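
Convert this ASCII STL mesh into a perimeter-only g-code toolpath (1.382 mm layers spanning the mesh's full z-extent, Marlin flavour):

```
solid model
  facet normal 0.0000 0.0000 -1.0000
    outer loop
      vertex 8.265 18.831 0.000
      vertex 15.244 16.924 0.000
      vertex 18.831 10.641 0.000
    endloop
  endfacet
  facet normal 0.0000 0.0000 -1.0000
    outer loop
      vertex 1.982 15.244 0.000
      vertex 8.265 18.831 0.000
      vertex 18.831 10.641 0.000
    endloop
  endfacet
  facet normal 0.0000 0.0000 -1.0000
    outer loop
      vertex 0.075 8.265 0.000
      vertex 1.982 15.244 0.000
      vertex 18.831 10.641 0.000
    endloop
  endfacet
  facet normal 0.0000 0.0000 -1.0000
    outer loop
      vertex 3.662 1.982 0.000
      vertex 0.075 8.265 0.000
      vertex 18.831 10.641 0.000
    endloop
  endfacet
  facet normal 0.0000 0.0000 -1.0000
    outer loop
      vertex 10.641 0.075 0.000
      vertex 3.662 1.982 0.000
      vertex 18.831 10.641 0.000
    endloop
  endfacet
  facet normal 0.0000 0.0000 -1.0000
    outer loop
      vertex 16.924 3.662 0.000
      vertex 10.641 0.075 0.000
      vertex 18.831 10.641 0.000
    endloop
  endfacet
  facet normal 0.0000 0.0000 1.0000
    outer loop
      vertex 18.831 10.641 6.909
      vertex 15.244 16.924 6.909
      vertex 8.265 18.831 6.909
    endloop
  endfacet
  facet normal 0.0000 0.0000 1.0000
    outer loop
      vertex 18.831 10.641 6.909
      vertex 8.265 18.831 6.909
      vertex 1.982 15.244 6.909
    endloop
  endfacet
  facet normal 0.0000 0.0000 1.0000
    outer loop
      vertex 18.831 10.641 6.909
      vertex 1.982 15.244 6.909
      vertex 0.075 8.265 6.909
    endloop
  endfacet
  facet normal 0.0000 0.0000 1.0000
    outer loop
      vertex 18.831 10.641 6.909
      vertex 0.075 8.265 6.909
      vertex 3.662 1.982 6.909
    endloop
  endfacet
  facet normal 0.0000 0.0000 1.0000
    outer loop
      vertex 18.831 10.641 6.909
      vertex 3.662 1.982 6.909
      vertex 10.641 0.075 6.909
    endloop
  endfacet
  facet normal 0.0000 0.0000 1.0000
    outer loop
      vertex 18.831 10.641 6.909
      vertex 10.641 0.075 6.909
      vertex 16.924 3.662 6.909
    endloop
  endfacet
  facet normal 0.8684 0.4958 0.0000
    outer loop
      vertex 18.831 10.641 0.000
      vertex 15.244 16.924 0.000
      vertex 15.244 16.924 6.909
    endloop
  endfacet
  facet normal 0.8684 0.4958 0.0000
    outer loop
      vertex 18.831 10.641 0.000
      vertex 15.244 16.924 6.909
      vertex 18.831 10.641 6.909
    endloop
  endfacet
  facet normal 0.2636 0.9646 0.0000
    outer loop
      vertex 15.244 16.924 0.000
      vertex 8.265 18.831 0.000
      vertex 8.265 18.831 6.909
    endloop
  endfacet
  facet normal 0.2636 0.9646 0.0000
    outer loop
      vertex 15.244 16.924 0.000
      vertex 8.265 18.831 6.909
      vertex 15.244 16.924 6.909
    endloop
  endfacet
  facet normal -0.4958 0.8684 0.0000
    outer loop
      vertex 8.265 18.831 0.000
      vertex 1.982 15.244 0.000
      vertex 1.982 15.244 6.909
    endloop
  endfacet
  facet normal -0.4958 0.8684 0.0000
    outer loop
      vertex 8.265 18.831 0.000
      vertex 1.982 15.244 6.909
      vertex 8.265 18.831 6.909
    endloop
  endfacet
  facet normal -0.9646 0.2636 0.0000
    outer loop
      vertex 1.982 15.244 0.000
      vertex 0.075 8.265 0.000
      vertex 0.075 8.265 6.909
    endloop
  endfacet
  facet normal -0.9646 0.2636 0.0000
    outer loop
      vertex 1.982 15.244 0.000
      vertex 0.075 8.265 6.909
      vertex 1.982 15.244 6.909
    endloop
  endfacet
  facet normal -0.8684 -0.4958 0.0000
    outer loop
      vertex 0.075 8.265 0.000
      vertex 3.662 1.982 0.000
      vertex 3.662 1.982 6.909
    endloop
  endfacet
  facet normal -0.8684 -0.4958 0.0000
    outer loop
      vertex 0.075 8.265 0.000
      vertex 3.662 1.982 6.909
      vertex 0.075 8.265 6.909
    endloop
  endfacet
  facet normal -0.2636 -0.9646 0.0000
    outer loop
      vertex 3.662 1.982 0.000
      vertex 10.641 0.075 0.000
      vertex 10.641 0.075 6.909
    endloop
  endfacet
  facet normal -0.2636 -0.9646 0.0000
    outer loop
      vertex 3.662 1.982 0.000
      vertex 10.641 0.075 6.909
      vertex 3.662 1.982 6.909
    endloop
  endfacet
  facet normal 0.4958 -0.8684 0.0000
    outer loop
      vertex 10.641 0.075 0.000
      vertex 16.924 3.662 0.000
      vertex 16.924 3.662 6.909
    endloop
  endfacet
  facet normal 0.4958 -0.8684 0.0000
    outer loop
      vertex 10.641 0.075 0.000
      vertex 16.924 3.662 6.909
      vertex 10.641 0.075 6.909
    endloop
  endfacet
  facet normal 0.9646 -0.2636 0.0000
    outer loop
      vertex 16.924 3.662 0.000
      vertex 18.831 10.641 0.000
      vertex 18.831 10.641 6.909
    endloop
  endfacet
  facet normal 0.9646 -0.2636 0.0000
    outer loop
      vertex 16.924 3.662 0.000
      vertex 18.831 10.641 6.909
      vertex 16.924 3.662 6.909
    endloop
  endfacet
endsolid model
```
; perimeter-only toolpath
G21 ; units = mm
G90 ; absolute positioning
G28 ; home
; layer 1
G0 Z1.382
G0 X18.831 Y10.641
G1 X15.244 Y16.924
G1 X8.265 Y18.831
G1 X1.982 Y15.244
G1 X0.075 Y8.265
G1 X3.662 Y1.982
G1 X10.641 Y0.075
G1 X16.924 Y3.662
G1 X18.831 Y10.641
; layer 2
G0 Z2.764
G0 X18.831 Y10.641
G1 X15.244 Y16.924
G1 X8.265 Y18.831
G1 X1.982 Y15.244
G1 X0.075 Y8.265
G1 X3.662 Y1.982
G1 X10.641 Y0.075
G1 X16.924 Y3.662
G1 X18.831 Y10.641
; layer 3
G0 Z4.145
G0 X18.831 Y10.641
G1 X15.244 Y16.924
G1 X8.265 Y18.831
G1 X1.982 Y15.244
G1 X0.075 Y8.265
G1 X3.662 Y1.982
G1 X10.641 Y0.075
G1 X16.924 Y3.662
G1 X18.831 Y10.641
; layer 4
G0 Z5.527
G0 X18.831 Y10.641
G1 X15.244 Y16.924
G1 X8.265 Y18.831
G1 X1.982 Y15.244
G1 X0.075 Y8.265
G1 X3.662 Y1.982
G1 X10.641 Y0.075
G1 X16.924 Y3.662
G1 X18.831 Y10.641
; layer 5
G0 Z6.909
G0 X18.831 Y10.641
G1 X15.244 Y16.924
G1 X8.265 Y18.831
G1 X1.982 Y15.244
G1 X0.075 Y8.265
G1 X3.662 Y1.982
G1 X10.641 Y0.075
G1 X16.924 Y3.662
G1 X18.831 Y10.641
M2 ; end

The solid is a regular 8-sided prism (a cylinder approximated with 8 flat sides), circumscribed radius ≈ 9.45 mm, height ≈ 6.91 mm. Slicing at Δz = 1.382 mm — 5 equal slices spanning the solid's height, so layer i sits at z = i·h/5 — gives 5 non-empty perimeters. Each is a 8-segment closed polygon; G0 lifts to the layer z and rapids to the start vertex, then G1 traces the edges.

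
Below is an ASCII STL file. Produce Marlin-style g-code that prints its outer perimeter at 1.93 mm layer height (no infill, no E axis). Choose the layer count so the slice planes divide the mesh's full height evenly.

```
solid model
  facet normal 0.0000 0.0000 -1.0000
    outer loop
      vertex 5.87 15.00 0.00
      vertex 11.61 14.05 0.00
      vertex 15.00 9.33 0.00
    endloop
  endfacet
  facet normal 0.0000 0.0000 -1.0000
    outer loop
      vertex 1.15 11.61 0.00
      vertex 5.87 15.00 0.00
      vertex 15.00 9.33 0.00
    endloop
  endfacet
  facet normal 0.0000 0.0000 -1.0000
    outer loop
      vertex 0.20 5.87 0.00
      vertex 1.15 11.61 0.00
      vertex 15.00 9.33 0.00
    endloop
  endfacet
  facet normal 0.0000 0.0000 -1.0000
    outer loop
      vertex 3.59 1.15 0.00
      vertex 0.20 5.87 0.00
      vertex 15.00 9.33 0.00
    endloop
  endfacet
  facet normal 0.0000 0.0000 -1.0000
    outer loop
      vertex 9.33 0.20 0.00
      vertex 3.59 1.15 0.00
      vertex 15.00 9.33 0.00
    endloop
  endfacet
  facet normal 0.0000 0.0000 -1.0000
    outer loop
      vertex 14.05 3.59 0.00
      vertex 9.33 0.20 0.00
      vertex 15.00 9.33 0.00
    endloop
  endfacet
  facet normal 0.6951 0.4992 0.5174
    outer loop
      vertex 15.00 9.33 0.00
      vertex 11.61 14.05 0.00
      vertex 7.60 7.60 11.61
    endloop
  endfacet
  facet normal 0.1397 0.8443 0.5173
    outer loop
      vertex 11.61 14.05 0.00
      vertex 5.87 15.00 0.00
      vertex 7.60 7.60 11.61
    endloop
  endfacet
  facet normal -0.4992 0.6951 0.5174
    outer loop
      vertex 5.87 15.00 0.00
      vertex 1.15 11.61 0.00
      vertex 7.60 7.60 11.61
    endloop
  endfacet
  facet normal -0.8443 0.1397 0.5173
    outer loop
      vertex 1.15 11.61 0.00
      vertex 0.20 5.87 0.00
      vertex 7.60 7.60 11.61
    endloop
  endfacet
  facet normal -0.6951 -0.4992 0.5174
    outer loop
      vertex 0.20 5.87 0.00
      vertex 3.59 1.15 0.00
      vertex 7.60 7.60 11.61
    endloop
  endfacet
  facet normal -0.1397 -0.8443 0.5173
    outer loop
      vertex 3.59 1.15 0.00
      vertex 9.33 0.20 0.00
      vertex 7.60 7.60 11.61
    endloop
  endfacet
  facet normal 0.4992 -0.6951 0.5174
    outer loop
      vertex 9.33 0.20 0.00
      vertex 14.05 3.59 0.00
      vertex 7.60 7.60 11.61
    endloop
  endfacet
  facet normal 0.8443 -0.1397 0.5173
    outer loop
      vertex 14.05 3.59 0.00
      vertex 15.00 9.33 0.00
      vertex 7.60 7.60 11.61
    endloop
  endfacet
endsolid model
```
; perimeter-only toolpath
G21 ; units = mm
G90 ; absolute positioning
G28 ; home
; layer 1
G0 Z1.93
G0 X13.77 Y9.04
G1 X10.94 Y12.97
G1 X6.16 Y13.77
G1 X2.22 Y10.94
G1 X1.43 Y6.16
G1 X4.26 Y2.22
G1 X9.04 Y1.43
G1 X12.97 Y4.26
G1 X13.77 Y9.04
; layer 2
G0 Z3.87
G0 X12.53 Y8.75
G1 X10.27 Y11.90
G1 X6.45 Y12.53
G1 X3.30 Y10.27
G1 X2.67 Y6.45
G1 X4.93 Y3.30
G1 X8.75 Y2.67
G1 X11.90 Y4.93
G1 X12.53 Y8.75
; layer 3
G0 Z5.80
G0 X11.30 Y8.46
G1 X9.61 Y10.82
G1 X6.73 Y11.30
G1 X4.38 Y9.61
G1 X3.90 Y6.73
G1 X5.59 Y4.38
G1 X8.46 Y3.90
G1 X10.82 Y5.59
G1 X11.30 Y8.46
; layer 4
G0 Z7.74
G0 X10.07 Y8.18
G1 X8.94 Y9.75
G1 X7.02 Y10.07
G1 X5.45 Y8.94
G1 X5.13 Y7.02
G1 X6.26 Y5.45
G1 X8.18 Y5.13
G1 X9.75 Y6.26
G1 X10.07 Y8.18
; layer 5
G0 Z9.67
G0 X8.83 Y7.89
G1 X8.27 Y8.68
G1 X7.31 Y8.83
G1 X6.52 Y8.27
G1 X6.37 Y7.31
G1 X6.93 Y6.52
G1 X7.89 Y6.37
G1 X8.68 Y6.93
G1 X8.83 Y7.89
M2 ; end

The solid is a regular 8-sided pyramid, base circumscribed radius ≈ 7.6 mm, apex at z ≈ 11.6 mm. Slicing at Δz = 1.93 mm — 6 equal slices spanning the solid's height, so layer i sits at z = i·h/6 — gives 5 non-empty perimeters. Each is a 8-segment closed polygon; G0 lifts to the layer z and rapids to the start vertex, then G1 traces the edges. The cross-section shrinks linearly with z (the slice at the apex is degenerate and omitted).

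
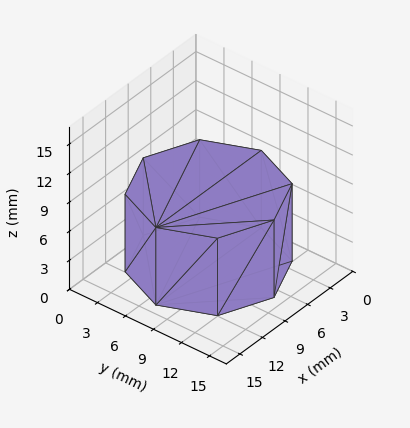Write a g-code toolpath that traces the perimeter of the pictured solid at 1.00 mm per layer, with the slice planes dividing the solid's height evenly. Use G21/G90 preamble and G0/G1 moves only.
Reading the render: the shape is a regular 8-sided prism (a cylinder approximated with 8 flat sides), circumscribed radius ≈ 7 mm, height ≈ 8 mm (dimensions read to the nearest mm from the axis ticks). For the g-code, the solid's height is divided into equal slices at the stated Δz and each level perimeter traced with G1 moves after a G0 lift.

; perimeter-only toolpath
G21 ; units = mm
G90 ; absolute positioning
G28 ; home
; layer 1
G0 Z1.00
G0 X14.00 Y7.00
G1 X11.95 Y11.95
G1 X7.00 Y14.00
G1 X2.05 Y11.95
G1 X0.00 Y7.00
G1 X2.05 Y2.05
G1 X7.00 Y0.00
G1 X11.95 Y2.05
G1 X14.00 Y7.00
; layer 2
G0 Z2.00
G0 X14.00 Y7.00
G1 X11.95 Y11.95
G1 X7.00 Y14.00
G1 X2.05 Y11.95
G1 X0.00 Y7.00
G1 X2.05 Y2.05
G1 X7.00 Y0.00
G1 X11.95 Y2.05
G1 X14.00 Y7.00
; layer 3
G0 Z3.00
G0 X14.00 Y7.00
G1 X11.95 Y11.95
G1 X7.00 Y14.00
G1 X2.05 Y11.95
G1 X0.00 Y7.00
G1 X2.05 Y2.05
G1 X7.00 Y0.00
G1 X11.95 Y2.05
G1 X14.00 Y7.00
; layer 4
G0 Z4.00
G0 X14.00 Y7.00
G1 X11.95 Y11.95
G1 X7.00 Y14.00
G1 X2.05 Y11.95
G1 X0.00 Y7.00
G1 X2.05 Y2.05
G1 X7.00 Y0.00
G1 X11.95 Y2.05
G1 X14.00 Y7.00
; layer 5
G0 Z5.00
G0 X14.00 Y7.00
G1 X11.95 Y11.95
G1 X7.00 Y14.00
G1 X2.05 Y11.95
G1 X0.00 Y7.00
G1 X2.05 Y2.05
G1 X7.00 Y0.00
G1 X11.95 Y2.05
G1 X14.00 Y7.00
; layer 6
G0 Z6.00
G0 X14.00 Y7.00
G1 X11.95 Y11.95
G1 X7.00 Y14.00
G1 X2.05 Y11.95
G1 X0.00 Y7.00
G1 X2.05 Y2.05
G1 X7.00 Y0.00
G1 X11.95 Y2.05
G1 X14.00 Y7.00
; layer 7
G0 Z7.00
G0 X14.00 Y7.00
G1 X11.95 Y11.95
G1 X7.00 Y14.00
G1 X2.05 Y11.95
G1 X0.00 Y7.00
G1 X2.05 Y2.05
G1 X7.00 Y0.00
G1 X11.95 Y2.05
G1 X14.00 Y7.00
; layer 8
G0 Z8.00
G0 X14.00 Y7.00
G1 X11.95 Y11.95
G1 X7.00 Y14.00
G1 X2.05 Y11.95
G1 X0.00 Y7.00
G1 X2.05 Y2.05
G1 X7.00 Y0.00
G1 X11.95 Y2.05
G1 X14.00 Y7.00
M2 ; end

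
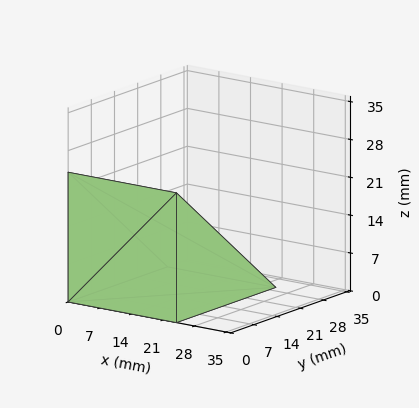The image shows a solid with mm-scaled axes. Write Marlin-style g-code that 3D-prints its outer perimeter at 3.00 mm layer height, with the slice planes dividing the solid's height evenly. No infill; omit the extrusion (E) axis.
Reading the render: the shape is a wedge (ramp): 24 × 30 mm base, rising to 24 mm along the y=0 edge and sloping linearly to z=0 at y=30 (dimensions read to the nearest mm from the axis ticks). For the g-code, the solid's height is divided into equal slices at the stated Δz and each level perimeter traced with G1 moves after a G0 lift.

; perimeter-only toolpath
G21 ; units = mm
G90 ; absolute positioning
G28 ; home
; layer 1
G0 Z3.00
G0 X0.00 Y0.00
G1 X24.00 Y0.00
G1 X24.00 Y26.25
G1 X0.00 Y26.25
G1 X0.00 Y0.00
; layer 2
G0 Z6.00
G0 X0.00 Y0.00
G1 X24.00 Y0.00
G1 X24.00 Y22.50
G1 X0.00 Y22.50
G1 X0.00 Y0.00
; layer 3
G0 Z9.00
G0 X0.00 Y0.00
G1 X24.00 Y0.00
G1 X24.00 Y18.75
G1 X0.00 Y18.75
G1 X0.00 Y0.00
; layer 4
G0 Z12.00
G0 X0.00 Y0.00
G1 X24.00 Y0.00
G1 X24.00 Y15.00
G1 X0.00 Y15.00
G1 X0.00 Y0.00
; layer 5
G0 Z15.00
G0 X0.00 Y0.00
G1 X24.00 Y0.00
G1 X24.00 Y11.25
G1 X0.00 Y11.25
G1 X0.00 Y0.00
; layer 6
G0 Z18.00
G0 X0.00 Y0.00
G1 X24.00 Y0.00
G1 X24.00 Y7.50
G1 X0.00 Y7.50
G1 X0.00 Y0.00
; layer 7
G0 Z21.00
G0 X0.00 Y0.00
G1 X24.00 Y0.00
G1 X24.00 Y3.75
G1 X0.00 Y3.75
G1 X0.00 Y0.00
M2 ; end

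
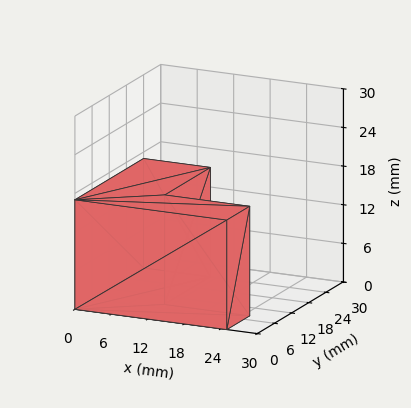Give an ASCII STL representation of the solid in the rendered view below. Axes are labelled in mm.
Reading the render: the shape is an L-shaped prism: outer 25 × 24 mm, arm thicknesses ≈ 8 mm (horizontal) and 11 mm (vertical), extruded 17 mm in z (dimensions read to the nearest mm from the axis ticks). For the STL, each face is triangulated and given an outward normal.

solid part
  facet normal 0.0000 0.0000 -1.0000
    outer loop
      vertex 25.0 8.0 0.0
      vertex 25.0 0.0 0.0
      vertex 0.0 0.0 0.0
    endloop
  endfacet
  facet normal 0.0000 0.0000 -1.0000
    outer loop
      vertex 11.0 8.0 0.0
      vertex 25.0 8.0 0.0
      vertex 0.0 0.0 0.0
    endloop
  endfacet
  facet normal 0.0000 0.0000 -1.0000
    outer loop
      vertex 11.0 24.0 0.0
      vertex 11.0 8.0 0.0
      vertex 0.0 0.0 0.0
    endloop
  endfacet
  facet normal 0.0000 0.0000 -1.0000
    outer loop
      vertex 0.0 24.0 0.0
      vertex 11.0 24.0 0.0
      vertex 0.0 0.0 0.0
    endloop
  endfacet
  facet normal 0.0000 0.0000 1.0000
    outer loop
      vertex 0.0 0.0 17.0
      vertex 25.0 0.0 17.0
      vertex 25.0 8.0 17.0
    endloop
  endfacet
  facet normal 0.0000 0.0000 1.0000
    outer loop
      vertex 0.0 0.0 17.0
      vertex 25.0 8.0 17.0
      vertex 11.0 8.0 17.0
    endloop
  endfacet
  facet normal 0.0000 0.0000 1.0000
    outer loop
      vertex 0.0 0.0 17.0
      vertex 11.0 8.0 17.0
      vertex 11.0 24.0 17.0
    endloop
  endfacet
  facet normal 0.0000 0.0000 1.0000
    outer loop
      vertex 0.0 0.0 17.0
      vertex 11.0 24.0 17.0
      vertex 0.0 24.0 17.0
    endloop
  endfacet
  facet normal 0.0000 -1.0000 0.0000
    outer loop
      vertex 0.0 0.0 0.0
      vertex 25.0 0.0 0.0
      vertex 25.0 0.0 17.0
    endloop
  endfacet
  facet normal 0.0000 -1.0000 0.0000
    outer loop
      vertex 0.0 0.0 0.0
      vertex 25.0 0.0 17.0
      vertex 0.0 0.0 17.0
    endloop
  endfacet
  facet normal 1.0000 0.0000 0.0000
    outer loop
      vertex 25.0 0.0 0.0
      vertex 25.0 8.0 0.0
      vertex 25.0 8.0 17.0
    endloop
  endfacet
  facet normal 1.0000 0.0000 0.0000
    outer loop
      vertex 25.0 0.0 0.0
      vertex 25.0 8.0 17.0
      vertex 25.0 0.0 17.0
    endloop
  endfacet
  facet normal 0.0000 1.0000 0.0000
    outer loop
      vertex 25.0 8.0 0.0
      vertex 11.0 8.0 0.0
      vertex 11.0 8.0 17.0
    endloop
  endfacet
  facet normal 0.0000 1.0000 0.0000
    outer loop
      vertex 25.0 8.0 0.0
      vertex 11.0 8.0 17.0
      vertex 25.0 8.0 17.0
    endloop
  endfacet
  facet normal 1.0000 0.0000 0.0000
    outer loop
      vertex 11.0 8.0 0.0
      vertex 11.0 24.0 0.0
      vertex 11.0 24.0 17.0
    endloop
  endfacet
  facet normal 1.0000 0.0000 0.0000
    outer loop
      vertex 11.0 8.0 0.0
      vertex 11.0 24.0 17.0
      vertex 11.0 8.0 17.0
    endloop
  endfacet
  facet normal 0.0000 1.0000 0.0000
    outer loop
      vertex 11.0 24.0 0.0
      vertex 0.0 24.0 0.0
      vertex 0.0 24.0 17.0
    endloop
  endfacet
  facet normal 0.0000 1.0000 0.0000
    outer loop
      vertex 11.0 24.0 0.0
      vertex 0.0 24.0 17.0
      vertex 11.0 24.0 17.0
    endloop
  endfacet
  facet normal -1.0000 0.0000 0.0000
    outer loop
      vertex 0.0 24.0 0.0
      vertex 0.0 0.0 0.0
      vertex 0.0 0.0 17.0
    endloop
  endfacet
  facet normal -1.0000 0.0000 0.0000
    outer loop
      vertex 0.0 24.0 0.0
      vertex 0.0 0.0 17.0
      vertex 0.0 24.0 17.0
    endloop
  endfacet
endsolid part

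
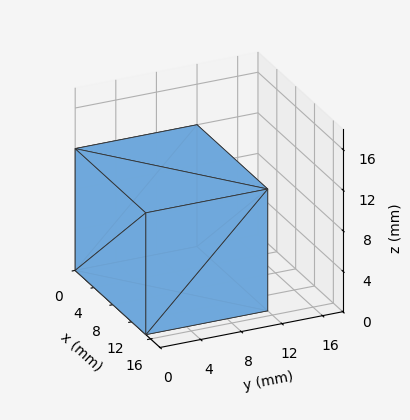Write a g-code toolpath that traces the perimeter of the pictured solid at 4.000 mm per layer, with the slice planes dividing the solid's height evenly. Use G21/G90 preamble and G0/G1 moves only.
Reading the render: the shape is a rectangular box, roughly 15 × 12 mm footprint and 12 mm tall (dimensions read to the nearest mm from the axis ticks). For the g-code, the solid's height is divided into equal slices at the stated Δz and each level perimeter traced with G1 moves after a G0 lift.

; perimeter-only toolpath
G21 ; units = mm
G90 ; absolute positioning
G28 ; home
; layer 1
G0 Z4.000
G0 X0.000 Y0.000
G1 X15.000 Y0.000
G1 X15.000 Y12.000
G1 X0.000 Y12.000
G1 X0.000 Y0.000
; layer 2
G0 Z8.000
G0 X0.000 Y0.000
G1 X15.000 Y0.000
G1 X15.000 Y12.000
G1 X0.000 Y12.000
G1 X0.000 Y0.000
; layer 3
G0 Z12.000
G0 X0.000 Y0.000
G1 X15.000 Y0.000
G1 X15.000 Y12.000
G1 X0.000 Y12.000
G1 X0.000 Y0.000
M2 ; end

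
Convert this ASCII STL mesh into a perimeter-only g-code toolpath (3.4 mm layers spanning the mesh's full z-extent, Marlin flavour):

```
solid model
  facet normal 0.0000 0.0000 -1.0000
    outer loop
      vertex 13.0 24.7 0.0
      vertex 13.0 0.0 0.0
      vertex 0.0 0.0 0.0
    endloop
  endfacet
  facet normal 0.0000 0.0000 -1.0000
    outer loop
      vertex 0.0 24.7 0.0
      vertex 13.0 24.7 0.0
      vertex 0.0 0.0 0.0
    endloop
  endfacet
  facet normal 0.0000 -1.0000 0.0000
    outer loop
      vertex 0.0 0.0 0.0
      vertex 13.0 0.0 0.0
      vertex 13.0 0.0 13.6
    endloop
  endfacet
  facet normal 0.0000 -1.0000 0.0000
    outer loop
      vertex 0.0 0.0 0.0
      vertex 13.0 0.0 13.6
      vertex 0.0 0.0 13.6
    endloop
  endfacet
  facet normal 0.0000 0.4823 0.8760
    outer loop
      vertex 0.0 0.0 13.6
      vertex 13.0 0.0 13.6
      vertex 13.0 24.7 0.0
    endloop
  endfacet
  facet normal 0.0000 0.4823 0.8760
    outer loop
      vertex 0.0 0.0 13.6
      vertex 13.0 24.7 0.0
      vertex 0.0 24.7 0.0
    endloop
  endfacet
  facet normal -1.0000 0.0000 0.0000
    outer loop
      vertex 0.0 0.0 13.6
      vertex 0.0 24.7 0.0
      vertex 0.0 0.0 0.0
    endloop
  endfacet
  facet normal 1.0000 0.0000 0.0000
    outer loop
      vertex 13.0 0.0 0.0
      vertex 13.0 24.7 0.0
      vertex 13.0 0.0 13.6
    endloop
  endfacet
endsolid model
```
; perimeter-only toolpath
G21 ; units = mm
G90 ; absolute positioning
G28 ; home
; layer 1
G0 Z3.4
G0 X0.0 Y0.0
G1 X13.0 Y0.0
G1 X13.0 Y18.5
G1 X0.0 Y18.5
G1 X0.0 Y0.0
; layer 2
G0 Z6.8
G0 X0.0 Y0.0
G1 X13.0 Y0.0
G1 X13.0 Y12.3
G1 X0.0 Y12.3
G1 X0.0 Y0.0
; layer 3
G0 Z10.2
G0 X0.0 Y0.0
G1 X13.0 Y0.0
G1 X13.0 Y6.2
G1 X0.0 Y6.2
G1 X0.0 Y0.0
M2 ; end

The solid is a wedge (ramp): 13 × 24.7 mm base, rising to 13.6 mm along the y=0 edge and sloping linearly to z=0 at y=24.7. Slicing at Δz = 3.4 mm — 4 equal slices spanning the solid's height, so layer i sits at z = i·h/4 — gives 3 non-empty perimeters. Each is a 4-segment closed polygon; G0 lifts to the layer z and rapids to the start vertex, then G1 traces the edges. The cross-section shrinks linearly with z (the slice at the apex is degenerate and omitted).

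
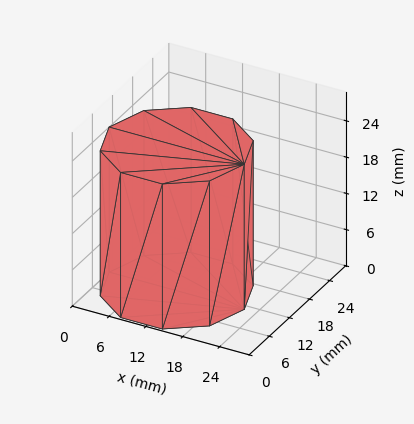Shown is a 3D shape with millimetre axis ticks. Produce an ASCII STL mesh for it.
Reading the render: the shape is a regular 10-sided prism (a cylinder approximated with 10 flat sides), circumscribed radius ≈ 11 mm, height ≈ 24 mm (dimensions read to the nearest mm from the axis ticks). For the STL, each face is triangulated and given an outward normal.

solid part
  facet normal 0.0000 0.0000 -1.0000
    outer loop
      vertex 14.4 21.5 0.0
      vertex 19.9 17.5 0.0
      vertex 22.0 11.0 0.0
    endloop
  endfacet
  facet normal 0.0000 0.0000 -1.0000
    outer loop
      vertex 7.6 21.5 0.0
      vertex 14.4 21.5 0.0
      vertex 22.0 11.0 0.0
    endloop
  endfacet
  facet normal 0.0000 0.0000 -1.0000
    outer loop
      vertex 2.1 17.5 0.0
      vertex 7.6 21.5 0.0
      vertex 22.0 11.0 0.0
    endloop
  endfacet
  facet normal 0.0000 0.0000 -1.0000
    outer loop
      vertex 0.0 11.0 0.0
      vertex 2.1 17.5 0.0
      vertex 22.0 11.0 0.0
    endloop
  endfacet
  facet normal 0.0000 0.0000 -1.0000
    outer loop
      vertex 2.1 4.5 0.0
      vertex 0.0 11.0 0.0
      vertex 22.0 11.0 0.0
    endloop
  endfacet
  facet normal 0.0000 0.0000 -1.0000
    outer loop
      vertex 7.6 0.5 0.0
      vertex 2.1 4.5 0.0
      vertex 22.0 11.0 0.0
    endloop
  endfacet
  facet normal 0.0000 0.0000 -1.0000
    outer loop
      vertex 14.4 0.5 0.0
      vertex 7.6 0.5 0.0
      vertex 22.0 11.0 0.0
    endloop
  endfacet
  facet normal 0.0000 0.0000 -1.0000
    outer loop
      vertex 19.9 4.5 0.0
      vertex 14.4 0.5 0.0
      vertex 22.0 11.0 0.0
    endloop
  endfacet
  facet normal 0.0000 0.0000 1.0000
    outer loop
      vertex 22.0 11.0 24.0
      vertex 19.9 17.5 24.0
      vertex 14.4 21.5 24.0
    endloop
  endfacet
  facet normal 0.0000 0.0000 1.0000
    outer loop
      vertex 22.0 11.0 24.0
      vertex 14.4 21.5 24.0
      vertex 7.6 21.5 24.0
    endloop
  endfacet
  facet normal 0.0000 0.0000 1.0000
    outer loop
      vertex 22.0 11.0 24.0
      vertex 7.6 21.5 24.0
      vertex 2.1 17.5 24.0
    endloop
  endfacet
  facet normal 0.0000 0.0000 1.0000
    outer loop
      vertex 22.0 11.0 24.0
      vertex 2.1 17.5 24.0
      vertex 0.0 11.0 24.0
    endloop
  endfacet
  facet normal 0.0000 0.0000 1.0000
    outer loop
      vertex 22.0 11.0 24.0
      vertex 0.0 11.0 24.0
      vertex 2.1 4.5 24.0
    endloop
  endfacet
  facet normal 0.0000 0.0000 1.0000
    outer loop
      vertex 22.0 11.0 24.0
      vertex 2.1 4.5 24.0
      vertex 7.6 0.5 24.0
    endloop
  endfacet
  facet normal 0.0000 0.0000 1.0000
    outer loop
      vertex 22.0 11.0 24.0
      vertex 7.6 0.5 24.0
      vertex 14.4 0.5 24.0
    endloop
  endfacet
  facet normal 0.0000 0.0000 1.0000
    outer loop
      vertex 22.0 11.0 24.0
      vertex 14.4 0.5 24.0
      vertex 19.9 4.5 24.0
    endloop
  endfacet
  facet normal 0.9516 0.3074 0.0000
    outer loop
      vertex 22.0 11.0 0.0
      vertex 19.9 17.5 0.0
      vertex 19.9 17.5 24.0
    endloop
  endfacet
  facet normal 0.9516 0.3074 0.0000
    outer loop
      vertex 22.0 11.0 0.0
      vertex 19.9 17.5 24.0
      vertex 22.0 11.0 24.0
    endloop
  endfacet
  facet normal 0.5882 0.8087 0.0000
    outer loop
      vertex 19.9 17.5 0.0
      vertex 14.4 21.5 0.0
      vertex 14.4 21.5 24.0
    endloop
  endfacet
  facet normal 0.5882 0.8087 0.0000
    outer loop
      vertex 19.9 17.5 0.0
      vertex 14.4 21.5 24.0
      vertex 19.9 17.5 24.0
    endloop
  endfacet
  facet normal 0.0000 1.0000 0.0000
    outer loop
      vertex 14.4 21.5 0.0
      vertex 7.6 21.5 0.0
      vertex 7.6 21.5 24.0
    endloop
  endfacet
  facet normal 0.0000 1.0000 0.0000
    outer loop
      vertex 14.4 21.5 0.0
      vertex 7.6 21.5 24.0
      vertex 14.4 21.5 24.0
    endloop
  endfacet
  facet normal -0.5882 0.8087 0.0000
    outer loop
      vertex 7.6 21.5 0.0
      vertex 2.1 17.5 0.0
      vertex 2.1 17.5 24.0
    endloop
  endfacet
  facet normal -0.5882 0.8087 0.0000
    outer loop
      vertex 7.6 21.5 0.0
      vertex 2.1 17.5 24.0
      vertex 7.6 21.5 24.0
    endloop
  endfacet
  facet normal -0.9516 0.3074 0.0000
    outer loop
      vertex 2.1 17.5 0.0
      vertex 0.0 11.0 0.0
      vertex 0.0 11.0 24.0
    endloop
  endfacet
  facet normal -0.9516 0.3074 0.0000
    outer loop
      vertex 2.1 17.5 0.0
      vertex 0.0 11.0 24.0
      vertex 2.1 17.5 24.0
    endloop
  endfacet
  facet normal -0.9516 -0.3074 0.0000
    outer loop
      vertex 0.0 11.0 0.0
      vertex 2.1 4.5 0.0
      vertex 2.1 4.5 24.0
    endloop
  endfacet
  facet normal -0.9516 -0.3074 0.0000
    outer loop
      vertex 0.0 11.0 0.0
      vertex 2.1 4.5 24.0
      vertex 0.0 11.0 24.0
    endloop
  endfacet
  facet normal -0.5882 -0.8087 0.0000
    outer loop
      vertex 2.1 4.5 0.0
      vertex 7.6 0.5 0.0
      vertex 7.6 0.5 24.0
    endloop
  endfacet
  facet normal -0.5882 -0.8087 0.0000
    outer loop
      vertex 2.1 4.5 0.0
      vertex 7.6 0.5 24.0
      vertex 2.1 4.5 24.0
    endloop
  endfacet
  facet normal 0.0000 -1.0000 0.0000
    outer loop
      vertex 7.6 0.5 0.0
      vertex 14.4 0.5 0.0
      vertex 14.4 0.5 24.0
    endloop
  endfacet
  facet normal 0.0000 -1.0000 0.0000
    outer loop
      vertex 7.6 0.5 0.0
      vertex 14.4 0.5 24.0
      vertex 7.6 0.5 24.0
    endloop
  endfacet
  facet normal 0.5882 -0.8087 0.0000
    outer loop
      vertex 14.4 0.5 0.0
      vertex 19.9 4.5 0.0
      vertex 19.9 4.5 24.0
    endloop
  endfacet
  facet normal 0.5882 -0.8087 0.0000
    outer loop
      vertex 14.4 0.5 0.0
      vertex 19.9 4.5 24.0
      vertex 14.4 0.5 24.0
    endloop
  endfacet
  facet normal 0.9516 -0.3074 0.0000
    outer loop
      vertex 19.9 4.5 0.0
      vertex 22.0 11.0 0.0
      vertex 22.0 11.0 24.0
    endloop
  endfacet
  facet normal 0.9516 -0.3074 0.0000
    outer loop
      vertex 19.9 4.5 0.0
      vertex 22.0 11.0 24.0
      vertex 19.9 4.5 24.0
    endloop
  endfacet
endsolid part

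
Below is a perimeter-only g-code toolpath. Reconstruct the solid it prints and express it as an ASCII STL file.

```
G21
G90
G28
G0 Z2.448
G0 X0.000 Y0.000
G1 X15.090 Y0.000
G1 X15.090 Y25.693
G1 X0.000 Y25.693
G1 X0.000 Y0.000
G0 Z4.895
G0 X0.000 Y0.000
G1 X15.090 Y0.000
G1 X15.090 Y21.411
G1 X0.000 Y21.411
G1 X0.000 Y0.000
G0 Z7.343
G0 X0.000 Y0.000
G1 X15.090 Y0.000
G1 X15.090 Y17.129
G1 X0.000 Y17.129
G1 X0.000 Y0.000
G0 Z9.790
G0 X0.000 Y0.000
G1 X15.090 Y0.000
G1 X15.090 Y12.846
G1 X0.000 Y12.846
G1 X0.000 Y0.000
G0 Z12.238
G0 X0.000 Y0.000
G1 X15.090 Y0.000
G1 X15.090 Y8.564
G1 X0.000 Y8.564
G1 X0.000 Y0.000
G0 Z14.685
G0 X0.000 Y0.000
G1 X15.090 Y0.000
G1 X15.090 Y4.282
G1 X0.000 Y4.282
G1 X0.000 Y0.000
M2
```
solid part
  facet normal 0.0000 0.0000 -1.0000
    outer loop
      vertex 15.090 29.975 0.000
      vertex 15.090 0.000 0.000
      vertex 0.000 0.000 0.000
    endloop
  endfacet
  facet normal 0.0000 0.0000 -1.0000
    outer loop
      vertex 0.000 29.975 0.000
      vertex 15.090 29.975 0.000
      vertex 0.000 0.000 0.000
    endloop
  endfacet
  facet normal 0.0000 -1.0000 0.0000
    outer loop
      vertex 0.000 0.000 0.000
      vertex 15.090 0.000 0.000
      vertex 15.090 0.000 17.133
    endloop
  endfacet
  facet normal 0.0000 -1.0000 0.0000
    outer loop
      vertex 0.000 0.000 0.000
      vertex 15.090 0.000 17.133
      vertex 0.000 0.000 17.133
    endloop
  endfacet
  facet normal 0.0000 0.4962 0.8682
    outer loop
      vertex 0.000 0.000 17.133
      vertex 15.090 0.000 17.133
      vertex 15.090 29.975 0.000
    endloop
  endfacet
  facet normal 0.0000 0.4962 0.8682
    outer loop
      vertex 0.000 0.000 17.133
      vertex 15.090 29.975 0.000
      vertex 0.000 29.975 0.000
    endloop
  endfacet
  facet normal -1.0000 0.0000 0.0000
    outer loop
      vertex 0.000 0.000 17.133
      vertex 0.000 29.975 0.000
      vertex 0.000 0.000 0.000
    endloop
  endfacet
  facet normal 1.0000 0.0000 0.0000
    outer loop
      vertex 15.090 0.000 0.000
      vertex 15.090 29.975 0.000
      vertex 15.090 0.000 17.133
    endloop
  endfacet
endsolid part

The G0 Z moves step by Δz≈2.448 mm. The G1 loops shrink linearly with z, so the solid tapers from its base footprint up to z≈17.1. Closing with a flat bottom cap and the tapered top and triangulating gives 8 facets — a wedge (ramp): 15.1 × 30 mm base, rising to 17.1 mm along the y=0 edge and sloping linearly to z=0 at y=30.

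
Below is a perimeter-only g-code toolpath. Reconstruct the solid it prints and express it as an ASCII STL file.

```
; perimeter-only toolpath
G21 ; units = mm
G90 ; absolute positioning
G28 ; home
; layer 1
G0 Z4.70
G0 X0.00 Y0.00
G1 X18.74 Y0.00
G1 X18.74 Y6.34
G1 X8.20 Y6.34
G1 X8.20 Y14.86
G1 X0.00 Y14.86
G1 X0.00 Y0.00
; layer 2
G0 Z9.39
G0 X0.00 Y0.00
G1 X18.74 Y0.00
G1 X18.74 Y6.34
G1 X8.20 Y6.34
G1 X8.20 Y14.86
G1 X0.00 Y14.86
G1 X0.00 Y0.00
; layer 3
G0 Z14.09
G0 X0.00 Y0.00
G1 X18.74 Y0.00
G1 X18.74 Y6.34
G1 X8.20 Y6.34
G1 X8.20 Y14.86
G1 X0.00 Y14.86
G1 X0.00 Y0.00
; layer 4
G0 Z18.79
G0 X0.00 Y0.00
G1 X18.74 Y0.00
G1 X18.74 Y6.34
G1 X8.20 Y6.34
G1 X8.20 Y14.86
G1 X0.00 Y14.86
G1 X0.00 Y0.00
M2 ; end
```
solid part
  facet normal 0.0000 0.0000 -1.0000
    outer loop
      vertex 18.74 6.34 0.00
      vertex 18.74 0.00 0.00
      vertex 0.00 0.00 0.00
    endloop
  endfacet
  facet normal 0.0000 0.0000 -1.0000
    outer loop
      vertex 8.20 6.34 0.00
      vertex 18.74 6.34 0.00
      vertex 0.00 0.00 0.00
    endloop
  endfacet
  facet normal 0.0000 0.0000 -1.0000
    outer loop
      vertex 8.20 14.86 0.00
      vertex 8.20 6.34 0.00
      vertex 0.00 0.00 0.00
    endloop
  endfacet
  facet normal 0.0000 0.0000 -1.0000
    outer loop
      vertex 0.00 14.86 0.00
      vertex 8.20 14.86 0.00
      vertex 0.00 0.00 0.00
    endloop
  endfacet
  facet normal 0.0000 0.0000 1.0000
    outer loop
      vertex 0.00 0.00 18.79
      vertex 18.74 0.00 18.79
      vertex 18.74 6.34 18.79
    endloop
  endfacet
  facet normal 0.0000 0.0000 1.0000
    outer loop
      vertex 0.00 0.00 18.79
      vertex 18.74 6.34 18.79
      vertex 8.20 6.34 18.79
    endloop
  endfacet
  facet normal 0.0000 0.0000 1.0000
    outer loop
      vertex 0.00 0.00 18.79
      vertex 8.20 6.34 18.79
      vertex 8.20 14.86 18.79
    endloop
  endfacet
  facet normal 0.0000 0.0000 1.0000
    outer loop
      vertex 0.00 0.00 18.79
      vertex 8.20 14.86 18.79
      vertex 0.00 14.86 18.79
    endloop
  endfacet
  facet normal 0.0000 -1.0000 0.0000
    outer loop
      vertex 0.00 0.00 0.00
      vertex 18.74 0.00 0.00
      vertex 18.74 0.00 18.79
    endloop
  endfacet
  facet normal 0.0000 -1.0000 0.0000
    outer loop
      vertex 0.00 0.00 0.00
      vertex 18.74 0.00 18.79
      vertex 0.00 0.00 18.79
    endloop
  endfacet
  facet normal 1.0000 0.0000 0.0000
    outer loop
      vertex 18.74 0.00 0.00
      vertex 18.74 6.34 0.00
      vertex 18.74 6.34 18.79
    endloop
  endfacet
  facet normal 1.0000 0.0000 0.0000
    outer loop
      vertex 18.74 0.00 0.00
      vertex 18.74 6.34 18.79
      vertex 18.74 0.00 18.79
    endloop
  endfacet
  facet normal 0.0000 1.0000 0.0000
    outer loop
      vertex 18.74 6.34 0.00
      vertex 8.20 6.34 0.00
      vertex 8.20 6.34 18.79
    endloop
  endfacet
  facet normal 0.0000 1.0000 0.0000
    outer loop
      vertex 18.74 6.34 0.00
      vertex 8.20 6.34 18.79
      vertex 18.74 6.34 18.79
    endloop
  endfacet
  facet normal 1.0000 0.0000 0.0000
    outer loop
      vertex 8.20 6.34 0.00
      vertex 8.20 14.86 0.00
      vertex 8.20 14.86 18.79
    endloop
  endfacet
  facet normal 1.0000 0.0000 0.0000
    outer loop
      vertex 8.20 6.34 0.00
      vertex 8.20 14.86 18.79
      vertex 8.20 6.34 18.79
    endloop
  endfacet
  facet normal 0.0000 1.0000 0.0000
    outer loop
      vertex 8.20 14.86 0.00
      vertex 0.00 14.86 0.00
      vertex 0.00 14.86 18.79
    endloop
  endfacet
  facet normal 0.0000 1.0000 0.0000
    outer loop
      vertex 8.20 14.86 0.00
      vertex 0.00 14.86 18.79
      vertex 8.20 14.86 18.79
    endloop
  endfacet
  facet normal -1.0000 0.0000 0.0000
    outer loop
      vertex 0.00 14.86 0.00
      vertex 0.00 0.00 0.00
      vertex 0.00 0.00 18.79
    endloop
  endfacet
  facet normal -1.0000 0.0000 0.0000
    outer loop
      vertex 0.00 14.86 0.00
      vertex 0.00 0.00 18.79
      vertex 0.00 14.86 18.79
    endloop
  endfacet
endsolid part

The G0 Z moves step by Δz≈4.70 mm. Every layer's G1 loop is the same polygon, so the solid is a straight extrusion of it from z=0 to z≈18.8. Closing with flat bottom and top caps and triangulating gives 20 facets — an L-shaped prism: outer 18.7 × 14.9 mm, arm thicknesses ≈ 6.34 mm (horizontal) and 8.2 mm (vertical), extruded 18.8 mm in z.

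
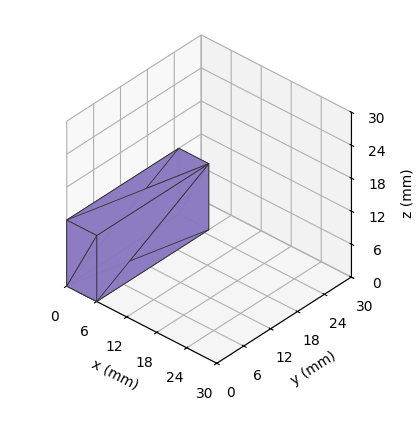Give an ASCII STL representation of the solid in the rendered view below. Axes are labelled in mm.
Reading the render: the shape is a rectangular box, roughly 6 × 25 mm footprint and 12 mm tall (dimensions read to the nearest mm from the axis ticks). For the STL, each face is triangulated and given an outward normal.

solid part
  facet normal 0.0000 0.0000 -1.0000
    outer loop
      vertex 6.00 25.00 0.00
      vertex 6.00 0.00 0.00
      vertex 0.00 0.00 0.00
    endloop
  endfacet
  facet normal 0.0000 0.0000 -1.0000
    outer loop
      vertex 0.00 25.00 0.00
      vertex 6.00 25.00 0.00
      vertex 0.00 0.00 0.00
    endloop
  endfacet
  facet normal 0.0000 0.0000 1.0000
    outer loop
      vertex 0.00 0.00 12.00
      vertex 6.00 0.00 12.00
      vertex 6.00 25.00 12.00
    endloop
  endfacet
  facet normal 0.0000 0.0000 1.0000
    outer loop
      vertex 0.00 0.00 12.00
      vertex 6.00 25.00 12.00
      vertex 0.00 25.00 12.00
    endloop
  endfacet
  facet normal 0.0000 -1.0000 0.0000
    outer loop
      vertex 0.00 0.00 0.00
      vertex 6.00 0.00 0.00
      vertex 6.00 0.00 12.00
    endloop
  endfacet
  facet normal 0.0000 -1.0000 0.0000
    outer loop
      vertex 0.00 0.00 0.00
      vertex 6.00 0.00 12.00
      vertex 0.00 0.00 12.00
    endloop
  endfacet
  facet normal 0.0000 1.0000 0.0000
    outer loop
      vertex 6.00 25.00 12.00
      vertex 6.00 25.00 0.00
      vertex 0.00 25.00 0.00
    endloop
  endfacet
  facet normal 0.0000 1.0000 0.0000
    outer loop
      vertex 0.00 25.00 12.00
      vertex 6.00 25.00 12.00
      vertex 0.00 25.00 0.00
    endloop
  endfacet
  facet normal -1.0000 0.0000 0.0000
    outer loop
      vertex 0.00 25.00 12.00
      vertex 0.00 25.00 0.00
      vertex 0.00 0.00 0.00
    endloop
  endfacet
  facet normal -1.0000 0.0000 0.0000
    outer loop
      vertex 0.00 0.00 12.00
      vertex 0.00 25.00 12.00
      vertex 0.00 0.00 0.00
    endloop
  endfacet
  facet normal 1.0000 0.0000 0.0000
    outer loop
      vertex 6.00 0.00 0.00
      vertex 6.00 25.00 0.00
      vertex 6.00 25.00 12.00
    endloop
  endfacet
  facet normal 1.0000 0.0000 0.0000
    outer loop
      vertex 6.00 0.00 0.00
      vertex 6.00 25.00 12.00
      vertex 6.00 0.00 12.00
    endloop
  endfacet
endsolid part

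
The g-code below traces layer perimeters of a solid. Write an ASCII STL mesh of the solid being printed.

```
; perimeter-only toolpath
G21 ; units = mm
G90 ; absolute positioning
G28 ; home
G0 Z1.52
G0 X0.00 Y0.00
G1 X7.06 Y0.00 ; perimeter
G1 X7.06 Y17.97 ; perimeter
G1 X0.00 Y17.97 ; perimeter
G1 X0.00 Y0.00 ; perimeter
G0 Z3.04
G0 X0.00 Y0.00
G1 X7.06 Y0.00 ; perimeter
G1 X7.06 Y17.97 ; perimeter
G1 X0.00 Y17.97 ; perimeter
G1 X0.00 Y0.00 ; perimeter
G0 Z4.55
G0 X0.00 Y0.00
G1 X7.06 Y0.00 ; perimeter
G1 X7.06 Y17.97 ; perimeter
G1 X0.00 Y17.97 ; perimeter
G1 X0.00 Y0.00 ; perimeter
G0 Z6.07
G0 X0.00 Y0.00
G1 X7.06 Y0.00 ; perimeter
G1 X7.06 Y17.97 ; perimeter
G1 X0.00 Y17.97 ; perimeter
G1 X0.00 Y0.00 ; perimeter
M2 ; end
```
solid part
  facet normal 0.0000 0.0000 -1.0000
    outer loop
      vertex 7.06 17.97 0.00
      vertex 7.06 0.00 0.00
      vertex 0.00 0.00 0.00
    endloop
  endfacet
  facet normal 0.0000 0.0000 -1.0000
    outer loop
      vertex 0.00 17.97 0.00
      vertex 7.06 17.97 0.00
      vertex 0.00 0.00 0.00
    endloop
  endfacet
  facet normal 0.0000 0.0000 1.0000
    outer loop
      vertex 0.00 0.00 6.07
      vertex 7.06 0.00 6.07
      vertex 7.06 17.97 6.07
    endloop
  endfacet
  facet normal 0.0000 0.0000 1.0000
    outer loop
      vertex 0.00 0.00 6.07
      vertex 7.06 17.97 6.07
      vertex 0.00 17.97 6.07
    endloop
  endfacet
  facet normal 0.0000 -1.0000 0.0000
    outer loop
      vertex 0.00 0.00 0.00
      vertex 7.06 0.00 0.00
      vertex 7.06 0.00 6.07
    endloop
  endfacet
  facet normal 0.0000 -1.0000 0.0000
    outer loop
      vertex 0.00 0.00 0.00
      vertex 7.06 0.00 6.07
      vertex 0.00 0.00 6.07
    endloop
  endfacet
  facet normal 0.0000 1.0000 0.0000
    outer loop
      vertex 7.06 17.97 6.07
      vertex 7.06 17.97 0.00
      vertex 0.00 17.97 0.00
    endloop
  endfacet
  facet normal 0.0000 1.0000 0.0000
    outer loop
      vertex 0.00 17.97 6.07
      vertex 7.06 17.97 6.07
      vertex 0.00 17.97 0.00
    endloop
  endfacet
  facet normal -1.0000 0.0000 0.0000
    outer loop
      vertex 0.00 17.97 6.07
      vertex 0.00 17.97 0.00
      vertex 0.00 0.00 0.00
    endloop
  endfacet
  facet normal -1.0000 0.0000 0.0000
    outer loop
      vertex 0.00 0.00 6.07
      vertex 0.00 17.97 6.07
      vertex 0.00 0.00 0.00
    endloop
  endfacet
  facet normal 1.0000 0.0000 0.0000
    outer loop
      vertex 7.06 0.00 0.00
      vertex 7.06 17.97 0.00
      vertex 7.06 17.97 6.07
    endloop
  endfacet
  facet normal 1.0000 0.0000 0.0000
    outer loop
      vertex 7.06 0.00 0.00
      vertex 7.06 17.97 6.07
      vertex 7.06 0.00 6.07
    endloop
  endfacet
endsolid part

The G0 Z moves step by Δz≈1.52 mm. Every layer's G1 loop is the same polygon, so the solid is a straight extrusion of it from z=0 to z≈6.07. Closing with flat bottom and top caps and triangulating gives 12 facets — a rectangular box, roughly 7.06 × 18 mm footprint and 6.07 mm tall.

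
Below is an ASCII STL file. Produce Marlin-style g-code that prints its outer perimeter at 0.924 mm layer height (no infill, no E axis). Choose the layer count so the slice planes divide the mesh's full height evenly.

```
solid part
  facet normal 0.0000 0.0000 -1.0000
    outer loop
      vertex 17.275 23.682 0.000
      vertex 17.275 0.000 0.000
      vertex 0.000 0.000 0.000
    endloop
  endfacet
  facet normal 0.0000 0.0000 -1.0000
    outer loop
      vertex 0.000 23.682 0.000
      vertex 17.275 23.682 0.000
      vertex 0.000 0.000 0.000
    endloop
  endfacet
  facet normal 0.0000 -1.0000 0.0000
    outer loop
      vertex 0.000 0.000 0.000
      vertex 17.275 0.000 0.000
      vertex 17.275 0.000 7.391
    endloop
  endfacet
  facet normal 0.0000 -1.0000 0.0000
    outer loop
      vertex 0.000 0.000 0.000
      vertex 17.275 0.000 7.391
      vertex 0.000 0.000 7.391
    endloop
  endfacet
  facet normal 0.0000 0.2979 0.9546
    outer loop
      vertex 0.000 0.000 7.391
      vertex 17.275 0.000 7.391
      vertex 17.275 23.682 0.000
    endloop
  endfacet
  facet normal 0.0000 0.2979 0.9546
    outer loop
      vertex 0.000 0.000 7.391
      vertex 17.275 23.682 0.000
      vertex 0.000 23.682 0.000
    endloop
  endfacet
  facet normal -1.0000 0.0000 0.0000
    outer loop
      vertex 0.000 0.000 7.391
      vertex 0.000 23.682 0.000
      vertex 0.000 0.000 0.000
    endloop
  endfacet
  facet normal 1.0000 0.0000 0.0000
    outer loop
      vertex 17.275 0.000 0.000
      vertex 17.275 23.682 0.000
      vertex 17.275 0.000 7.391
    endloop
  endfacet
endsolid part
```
; perimeter-only toolpath
G21 ; units = mm
G90 ; absolute positioning
G28 ; home
; layer 1
G0 Z0.924
G0 X0.000 Y0.000
G1 X17.275 Y0.000
G1 X17.275 Y20.722
G1 X0.000 Y20.722
G1 X0.000 Y0.000
; layer 2
G0 Z1.848
G0 X0.000 Y0.000
G1 X17.275 Y0.000
G1 X17.275 Y17.761
G1 X0.000 Y17.761
G1 X0.000 Y0.000
; layer 3
G0 Z2.772
G0 X0.000 Y0.000
G1 X17.275 Y0.000
G1 X17.275 Y14.801
G1 X0.000 Y14.801
G1 X0.000 Y0.000
; layer 4
G0 Z3.696
G0 X0.000 Y0.000
G1 X17.275 Y0.000
G1 X17.275 Y11.841
G1 X0.000 Y11.841
G1 X0.000 Y0.000
; layer 5
G0 Z4.619
G0 X0.000 Y0.000
G1 X17.275 Y0.000
G1 X17.275 Y8.881
G1 X0.000 Y8.881
G1 X0.000 Y0.000
; layer 6
G0 Z5.543
G0 X0.000 Y0.000
G1 X17.275 Y0.000
G1 X17.275 Y5.920
G1 X0.000 Y5.920
G1 X0.000 Y0.000
; layer 7
G0 Z6.467
G0 X0.000 Y0.000
G1 X17.275 Y0.000
G1 X17.275 Y2.960
G1 X0.000 Y2.960
G1 X0.000 Y0.000
M2 ; end

The solid is a wedge (ramp): 17.3 × 23.7 mm base, rising to 7.39 mm along the y=0 edge and sloping linearly to z=0 at y=23.7. Slicing at Δz = 0.924 mm — 8 equal slices spanning the solid's height, so layer i sits at z = i·h/8 — gives 7 non-empty perimeters. Each is a 4-segment closed polygon; G0 lifts to the layer z and rapids to the start vertex, then G1 traces the edges. The cross-section shrinks linearly with z (the slice at the apex is degenerate and omitted).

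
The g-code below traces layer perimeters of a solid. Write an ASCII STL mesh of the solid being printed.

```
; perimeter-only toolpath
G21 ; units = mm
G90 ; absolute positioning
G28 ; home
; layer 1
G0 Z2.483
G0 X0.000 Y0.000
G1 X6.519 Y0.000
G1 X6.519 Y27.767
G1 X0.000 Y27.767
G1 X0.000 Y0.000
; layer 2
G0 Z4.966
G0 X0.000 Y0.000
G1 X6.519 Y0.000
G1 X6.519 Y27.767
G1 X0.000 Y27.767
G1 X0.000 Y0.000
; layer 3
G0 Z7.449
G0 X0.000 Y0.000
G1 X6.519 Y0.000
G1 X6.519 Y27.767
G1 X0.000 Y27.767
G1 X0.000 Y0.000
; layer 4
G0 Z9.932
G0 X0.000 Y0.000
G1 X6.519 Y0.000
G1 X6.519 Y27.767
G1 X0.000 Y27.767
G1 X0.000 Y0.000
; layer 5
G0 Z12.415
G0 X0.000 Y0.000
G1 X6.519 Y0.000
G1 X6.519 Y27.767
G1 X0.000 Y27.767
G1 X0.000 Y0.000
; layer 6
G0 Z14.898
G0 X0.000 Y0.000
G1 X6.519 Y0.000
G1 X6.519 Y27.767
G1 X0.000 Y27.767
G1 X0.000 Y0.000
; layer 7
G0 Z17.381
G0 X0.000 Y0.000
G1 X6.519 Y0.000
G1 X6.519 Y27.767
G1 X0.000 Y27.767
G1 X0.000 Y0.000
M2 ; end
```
solid part
  facet normal 0.0000 0.0000 -1.0000
    outer loop
      vertex 6.519 27.767 0.000
      vertex 6.519 0.000 0.000
      vertex 0.000 0.000 0.000
    endloop
  endfacet
  facet normal 0.0000 0.0000 -1.0000
    outer loop
      vertex 0.000 27.767 0.000
      vertex 6.519 27.767 0.000
      vertex 0.000 0.000 0.000
    endloop
  endfacet
  facet normal 0.0000 0.0000 1.0000
    outer loop
      vertex 0.000 0.000 17.381
      vertex 6.519 0.000 17.381
      vertex 6.519 27.767 17.381
    endloop
  endfacet
  facet normal 0.0000 0.0000 1.0000
    outer loop
      vertex 0.000 0.000 17.381
      vertex 6.519 27.767 17.381
      vertex 0.000 27.767 17.381
    endloop
  endfacet
  facet normal 0.0000 -1.0000 0.0000
    outer loop
      vertex 0.000 0.000 0.000
      vertex 6.519 0.000 0.000
      vertex 6.519 0.000 17.381
    endloop
  endfacet
  facet normal 0.0000 -1.0000 0.0000
    outer loop
      vertex 0.000 0.000 0.000
      vertex 6.519 0.000 17.381
      vertex 0.000 0.000 17.381
    endloop
  endfacet
  facet normal 0.0000 1.0000 0.0000
    outer loop
      vertex 6.519 27.767 17.381
      vertex 6.519 27.767 0.000
      vertex 0.000 27.767 0.000
    endloop
  endfacet
  facet normal 0.0000 1.0000 0.0000
    outer loop
      vertex 0.000 27.767 17.381
      vertex 6.519 27.767 17.381
      vertex 0.000 27.767 0.000
    endloop
  endfacet
  facet normal -1.0000 0.0000 0.0000
    outer loop
      vertex 0.000 27.767 17.381
      vertex 0.000 27.767 0.000
      vertex 0.000 0.000 0.000
    endloop
  endfacet
  facet normal -1.0000 0.0000 0.0000
    outer loop
      vertex 0.000 0.000 17.381
      vertex 0.000 27.767 17.381
      vertex 0.000 0.000 0.000
    endloop
  endfacet
  facet normal 1.0000 0.0000 0.0000
    outer loop
      vertex 6.519 0.000 0.000
      vertex 6.519 27.767 0.000
      vertex 6.519 27.767 17.381
    endloop
  endfacet
  facet normal 1.0000 0.0000 0.0000
    outer loop
      vertex 6.519 0.000 0.000
      vertex 6.519 27.767 17.381
      vertex 6.519 0.000 17.381
    endloop
  endfacet
endsolid part

The G0 Z moves step by Δz≈2.483 mm. Every layer's G1 loop is the same polygon, so the solid is a straight extrusion of it from z=0 to z≈17.4. Closing with flat bottom and top caps and triangulating gives 12 facets — a rectangular box, roughly 6.52 × 27.8 mm footprint and 17.4 mm tall.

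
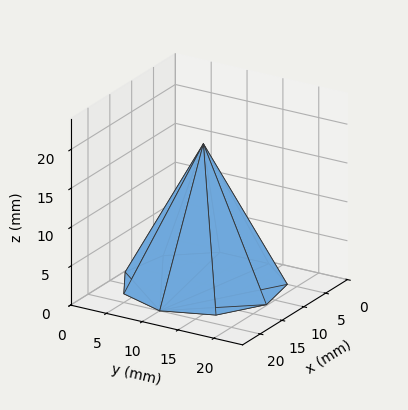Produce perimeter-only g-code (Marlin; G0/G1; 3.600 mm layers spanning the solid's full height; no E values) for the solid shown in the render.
Reading the render: the shape is a regular 9-sided pyramid, base circumscribed radius ≈ 10 mm, apex at z ≈ 18 mm (dimensions read to the nearest mm from the axis ticks). For the g-code, the solid's height is divided into equal slices at the stated Δz and each level perimeter traced with G1 moves after a G0 lift.

; perimeter-only toolpath
G21 ; units = mm
G90 ; absolute positioning
G28 ; home
; layer 1
G0 Z3.600
G0 X18.000 Y10.000
G1 X16.128 Y15.142
G1 X11.389 Y17.878
G1 X6.000 Y16.928
G1 X2.482 Y12.736
G1 X2.482 Y7.264
G1 X6.000 Y3.072
G1 X11.389 Y2.122
G1 X16.128 Y4.858
G1 X18.000 Y10.000
; layer 2
G0 Z7.200
G0 X16.000 Y10.000
G1 X14.596 Y13.857
G1 X11.042 Y15.909
G1 X7.000 Y15.196
G1 X4.362 Y12.052
G1 X4.362 Y7.948
G1 X7.000 Y4.804
G1 X11.042 Y4.091
G1 X14.596 Y6.143
G1 X16.000 Y10.000
; layer 3
G0 Z10.800
G0 X14.000 Y10.000
G1 X13.064 Y12.571
G1 X10.694 Y13.939
G1 X8.000 Y13.464
G1 X6.241 Y11.368
G1 X6.241 Y8.632
G1 X8.000 Y6.536
G1 X10.694 Y6.061
G1 X13.064 Y7.429
G1 X14.000 Y10.000
; layer 4
G0 Z14.400
G0 X12.000 Y10.000
G1 X11.532 Y11.286
G1 X10.347 Y11.970
G1 X9.000 Y11.732
G1 X8.121 Y10.684
G1 X8.121 Y9.316
G1 X9.000 Y8.268
G1 X10.347 Y8.030
G1 X11.532 Y8.714
G1 X12.000 Y10.000
M2 ; end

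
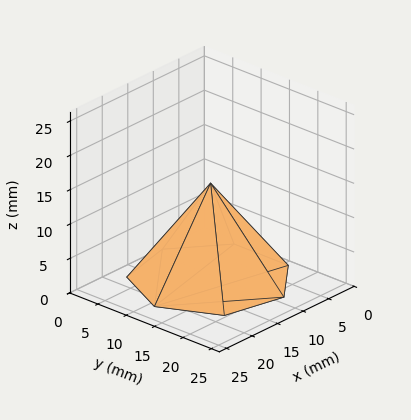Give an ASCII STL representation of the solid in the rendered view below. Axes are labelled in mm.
Reading the render: the shape is a regular 7-sided pyramid, base circumscribed radius ≈ 11 mm, apex at z ≈ 14 mm (dimensions read to the nearest mm from the axis ticks). For the STL, each face is triangulated and given an outward normal.

solid part
  facet normal 0.0000 0.0000 -1.0000
    outer loop
      vertex 8.55 21.72 0.00
      vertex 17.86 19.60 0.00
      vertex 22.00 11.00 0.00
    endloop
  endfacet
  facet normal 0.0000 0.0000 -1.0000
    outer loop
      vertex 1.09 15.77 0.00
      vertex 8.55 21.72 0.00
      vertex 22.00 11.00 0.00
    endloop
  endfacet
  facet normal 0.0000 0.0000 -1.0000
    outer loop
      vertex 1.09 6.23 0.00
      vertex 1.09 15.77 0.00
      vertex 22.00 11.00 0.00
    endloop
  endfacet
  facet normal 0.0000 0.0000 -1.0000
    outer loop
      vertex 8.55 0.28 0.00
      vertex 1.09 6.23 0.00
      vertex 22.00 11.00 0.00
    endloop
  endfacet
  facet normal 0.0000 0.0000 -1.0000
    outer loop
      vertex 17.86 2.40 0.00
      vertex 8.55 0.28 0.00
      vertex 22.00 11.00 0.00
    endloop
  endfacet
  facet normal 0.7354 0.3540 0.5778
    outer loop
      vertex 22.00 11.00 0.00
      vertex 17.86 19.60 0.00
      vertex 11.00 11.00 14.00
    endloop
  endfacet
  facet normal 0.1812 0.7959 0.5777
    outer loop
      vertex 17.86 19.60 0.00
      vertex 8.55 21.72 0.00
      vertex 11.00 11.00 14.00
    endloop
  endfacet
  facet normal -0.5090 0.6381 0.5777
    outer loop
      vertex 8.55 21.72 0.00
      vertex 1.09 15.77 0.00
      vertex 11.00 11.00 14.00
    endloop
  endfacet
  facet normal -0.8162 0.0000 0.5778
    outer loop
      vertex 1.09 15.77 0.00
      vertex 1.09 6.23 0.00
      vertex 11.00 11.00 14.00
    endloop
  endfacet
  facet normal -0.5090 -0.6381 0.5777
    outer loop
      vertex 1.09 6.23 0.00
      vertex 8.55 0.28 0.00
      vertex 11.00 11.00 14.00
    endloop
  endfacet
  facet normal 0.1812 -0.7959 0.5777
    outer loop
      vertex 8.55 0.28 0.00
      vertex 17.86 2.40 0.00
      vertex 11.00 11.00 14.00
    endloop
  endfacet
  facet normal 0.7354 -0.3540 0.5778
    outer loop
      vertex 17.86 2.40 0.00
      vertex 22.00 11.00 0.00
      vertex 11.00 11.00 14.00
    endloop
  endfacet
endsolid part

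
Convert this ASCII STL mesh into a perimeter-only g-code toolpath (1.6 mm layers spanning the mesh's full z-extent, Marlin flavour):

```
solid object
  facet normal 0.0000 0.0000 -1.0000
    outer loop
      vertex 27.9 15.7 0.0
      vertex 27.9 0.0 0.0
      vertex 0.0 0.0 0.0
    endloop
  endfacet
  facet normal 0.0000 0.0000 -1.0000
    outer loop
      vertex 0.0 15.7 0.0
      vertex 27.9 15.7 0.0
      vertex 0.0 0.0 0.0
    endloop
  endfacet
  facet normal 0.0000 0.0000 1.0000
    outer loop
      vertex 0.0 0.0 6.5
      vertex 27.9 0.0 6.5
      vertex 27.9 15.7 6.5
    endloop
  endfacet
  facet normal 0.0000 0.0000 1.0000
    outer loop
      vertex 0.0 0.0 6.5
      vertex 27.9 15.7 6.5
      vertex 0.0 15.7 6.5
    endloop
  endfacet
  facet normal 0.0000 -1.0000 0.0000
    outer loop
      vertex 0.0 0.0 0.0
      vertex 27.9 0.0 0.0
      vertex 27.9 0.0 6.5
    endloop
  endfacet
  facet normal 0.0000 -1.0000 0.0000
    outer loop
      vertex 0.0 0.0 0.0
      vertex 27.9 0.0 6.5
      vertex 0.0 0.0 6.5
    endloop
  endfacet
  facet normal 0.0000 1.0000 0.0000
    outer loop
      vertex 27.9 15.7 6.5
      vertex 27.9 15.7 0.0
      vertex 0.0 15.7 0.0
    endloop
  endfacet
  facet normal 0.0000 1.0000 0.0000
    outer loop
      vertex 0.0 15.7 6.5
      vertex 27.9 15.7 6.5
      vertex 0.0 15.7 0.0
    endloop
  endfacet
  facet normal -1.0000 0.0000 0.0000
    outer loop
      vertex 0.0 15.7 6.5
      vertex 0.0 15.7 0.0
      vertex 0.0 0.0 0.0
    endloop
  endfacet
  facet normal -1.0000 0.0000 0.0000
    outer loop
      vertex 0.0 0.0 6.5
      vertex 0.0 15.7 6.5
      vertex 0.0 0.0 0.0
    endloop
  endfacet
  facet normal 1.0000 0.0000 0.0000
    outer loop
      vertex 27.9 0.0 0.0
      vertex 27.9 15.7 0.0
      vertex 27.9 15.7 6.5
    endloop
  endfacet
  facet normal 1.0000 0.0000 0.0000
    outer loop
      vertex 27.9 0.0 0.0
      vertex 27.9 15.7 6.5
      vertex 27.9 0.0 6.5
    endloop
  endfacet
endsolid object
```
; perimeter-only toolpath
G21 ; units = mm
G90 ; absolute positioning
G28 ; home
; layer 1
G0 Z1.6
G0 X0.0 Y0.0
G1 X27.9 Y0.0
G1 X27.9 Y15.7
G1 X0.0 Y15.7
G1 X0.0 Y0.0
; layer 2
G0 Z3.2
G0 X0.0 Y0.0
G1 X27.9 Y0.0
G1 X27.9 Y15.7
G1 X0.0 Y15.7
G1 X0.0 Y0.0
; layer 3
G0 Z4.9
G0 X0.0 Y0.0
G1 X27.9 Y0.0
G1 X27.9 Y15.7
G1 X0.0 Y15.7
G1 X0.0 Y0.0
; layer 4
G0 Z6.5
G0 X0.0 Y0.0
G1 X27.9 Y0.0
G1 X27.9 Y15.7
G1 X0.0 Y15.7
G1 X0.0 Y0.0
M2 ; end

The solid is a rectangular box, roughly 27.9 × 15.7 mm footprint and 6.5 mm tall. Slicing at Δz = 1.6 mm — 4 equal slices spanning the solid's height, so layer i sits at z = i·h/4 — gives 4 non-empty perimeters. Each is a 4-segment closed polygon; G0 lifts to the layer z and rapids to the start vertex, then G1 traces the edges.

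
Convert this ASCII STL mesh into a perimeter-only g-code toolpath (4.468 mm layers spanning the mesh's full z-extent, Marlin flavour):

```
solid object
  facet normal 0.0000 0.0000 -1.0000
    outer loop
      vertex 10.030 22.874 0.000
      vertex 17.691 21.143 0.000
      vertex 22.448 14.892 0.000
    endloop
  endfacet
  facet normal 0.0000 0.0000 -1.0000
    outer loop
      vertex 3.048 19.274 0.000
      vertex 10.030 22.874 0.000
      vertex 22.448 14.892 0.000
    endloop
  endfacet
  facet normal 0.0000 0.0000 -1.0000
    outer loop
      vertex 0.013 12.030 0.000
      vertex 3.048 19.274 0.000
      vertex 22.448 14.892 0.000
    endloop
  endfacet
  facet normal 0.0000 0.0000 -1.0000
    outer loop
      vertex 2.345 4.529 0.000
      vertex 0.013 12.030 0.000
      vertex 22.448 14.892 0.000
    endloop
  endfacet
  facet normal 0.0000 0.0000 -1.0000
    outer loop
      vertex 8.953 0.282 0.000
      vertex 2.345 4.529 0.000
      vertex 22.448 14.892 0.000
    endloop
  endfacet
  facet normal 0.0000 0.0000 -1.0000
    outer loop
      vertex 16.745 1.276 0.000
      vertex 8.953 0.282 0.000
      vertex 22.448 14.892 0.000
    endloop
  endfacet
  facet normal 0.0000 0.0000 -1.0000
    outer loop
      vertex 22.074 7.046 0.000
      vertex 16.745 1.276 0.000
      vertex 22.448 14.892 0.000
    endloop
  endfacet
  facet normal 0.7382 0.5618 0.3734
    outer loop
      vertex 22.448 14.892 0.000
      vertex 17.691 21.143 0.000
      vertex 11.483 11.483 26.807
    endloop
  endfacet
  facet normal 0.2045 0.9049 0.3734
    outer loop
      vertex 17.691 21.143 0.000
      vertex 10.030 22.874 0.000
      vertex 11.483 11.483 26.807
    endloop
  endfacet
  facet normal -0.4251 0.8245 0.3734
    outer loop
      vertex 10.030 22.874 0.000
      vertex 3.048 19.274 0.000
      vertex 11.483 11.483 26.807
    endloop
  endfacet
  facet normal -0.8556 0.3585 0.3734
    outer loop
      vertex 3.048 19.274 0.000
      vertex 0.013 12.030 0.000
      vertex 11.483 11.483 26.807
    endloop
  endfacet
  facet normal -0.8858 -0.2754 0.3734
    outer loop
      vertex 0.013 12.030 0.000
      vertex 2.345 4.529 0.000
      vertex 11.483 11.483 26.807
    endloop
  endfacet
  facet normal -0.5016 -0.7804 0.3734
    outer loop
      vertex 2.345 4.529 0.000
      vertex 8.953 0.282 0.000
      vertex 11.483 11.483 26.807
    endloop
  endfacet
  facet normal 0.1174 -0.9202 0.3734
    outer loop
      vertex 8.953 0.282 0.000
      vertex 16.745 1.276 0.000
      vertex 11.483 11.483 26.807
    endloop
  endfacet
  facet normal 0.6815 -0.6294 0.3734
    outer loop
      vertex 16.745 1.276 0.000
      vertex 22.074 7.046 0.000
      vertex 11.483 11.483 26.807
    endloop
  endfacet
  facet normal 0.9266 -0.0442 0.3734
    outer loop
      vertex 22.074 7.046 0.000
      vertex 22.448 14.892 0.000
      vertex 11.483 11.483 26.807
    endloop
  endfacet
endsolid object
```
; perimeter-only toolpath
G21 ; units = mm
G90 ; absolute positioning
G28 ; home
; layer 1
G0 Z4.468
G0 X20.620 Y14.324
G1 X16.656 Y19.533
G1 X10.272 Y20.976
G1 X4.454 Y17.976
G1 X1.925 Y11.939
G1 X3.868 Y5.688
G1 X9.375 Y2.149
G1 X15.868 Y2.977
G1 X20.309 Y7.785
G1 X20.620 Y14.324
; layer 2
G0 Z8.936
G0 X18.793 Y13.756
G1 X15.622 Y17.923
G1 X10.514 Y19.077
G1 X5.860 Y16.677
G1 X3.836 Y11.848
G1 X5.391 Y6.847
G1 X9.796 Y4.016
G1 X14.991 Y4.678
G1 X18.544 Y8.525
G1 X18.793 Y13.756
; layer 3
G0 Z13.403
G0 X16.965 Y13.188
G1 X14.587 Y16.313
G1 X10.756 Y17.178
G1 X7.266 Y15.379
G1 X5.748 Y11.756
G1 X6.914 Y8.006
G1 X10.218 Y5.883
G1 X14.114 Y6.380
G1 X16.779 Y9.264
G1 X16.965 Y13.188
; layer 4
G0 Z17.871
G0 X15.138 Y12.619
G1 X13.552 Y14.703
G1 X10.999 Y15.280
G1 X8.671 Y14.080
G1 X7.660 Y11.665
G1 X8.437 Y9.165
G1 X10.640 Y7.749
G1 X13.237 Y8.081
G1 X15.013 Y10.004
G1 X15.138 Y12.619
; layer 5
G0 Z22.339
G0 X13.311 Y12.051
G1 X12.518 Y13.093
G1 X11.241 Y13.382
G1 X10.077 Y12.782
G1 X9.571 Y11.574
G1 X9.960 Y10.324
G1 X11.061 Y9.616
G1 X12.360 Y9.782
G1 X13.248 Y10.743
G1 X13.311 Y12.051
M2 ; end

The solid is a regular 9-sided pyramid, base circumscribed radius ≈ 11.5 mm, apex at z ≈ 26.8 mm. Slicing at Δz = 4.468 mm — 6 equal slices spanning the solid's height, so layer i sits at z = i·h/6 — gives 5 non-empty perimeters. Each is a 9-segment closed polygon; G0 lifts to the layer z and rapids to the start vertex, then G1 traces the edges. The cross-section shrinks linearly with z (the slice at the apex is degenerate and omitted).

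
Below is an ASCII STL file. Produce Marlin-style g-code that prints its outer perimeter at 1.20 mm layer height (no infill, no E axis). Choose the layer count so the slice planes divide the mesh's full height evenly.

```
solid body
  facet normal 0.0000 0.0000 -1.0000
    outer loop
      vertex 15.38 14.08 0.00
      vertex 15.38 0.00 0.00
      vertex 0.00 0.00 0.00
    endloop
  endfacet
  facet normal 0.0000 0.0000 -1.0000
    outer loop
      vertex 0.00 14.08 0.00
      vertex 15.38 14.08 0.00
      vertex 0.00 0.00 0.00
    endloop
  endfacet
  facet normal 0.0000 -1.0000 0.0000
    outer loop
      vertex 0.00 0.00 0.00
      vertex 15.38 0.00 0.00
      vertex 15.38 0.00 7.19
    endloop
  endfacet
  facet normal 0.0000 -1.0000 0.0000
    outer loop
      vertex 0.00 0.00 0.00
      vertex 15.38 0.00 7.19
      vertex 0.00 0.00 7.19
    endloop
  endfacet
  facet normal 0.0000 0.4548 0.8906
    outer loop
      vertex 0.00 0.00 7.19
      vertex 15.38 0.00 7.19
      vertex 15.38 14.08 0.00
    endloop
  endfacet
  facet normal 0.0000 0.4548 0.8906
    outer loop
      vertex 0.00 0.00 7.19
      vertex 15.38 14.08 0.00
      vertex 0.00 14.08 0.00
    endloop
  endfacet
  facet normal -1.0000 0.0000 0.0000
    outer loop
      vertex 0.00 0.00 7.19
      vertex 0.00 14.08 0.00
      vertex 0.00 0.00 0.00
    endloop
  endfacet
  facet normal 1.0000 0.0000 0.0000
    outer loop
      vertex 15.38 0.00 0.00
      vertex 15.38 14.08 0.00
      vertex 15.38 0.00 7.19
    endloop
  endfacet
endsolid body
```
; perimeter-only toolpath
G21 ; units = mm
G90 ; absolute positioning
G28 ; home
; layer 1
G0 Z1.20
G0 X0.00 Y0.00
G1 X15.38 Y0.00
G1 X15.38 Y11.73
G1 X0.00 Y11.73
G1 X0.00 Y0.00
; layer 2
G0 Z2.40
G0 X0.00 Y0.00
G1 X15.38 Y0.00
G1 X15.38 Y9.39
G1 X0.00 Y9.39
G1 X0.00 Y0.00
; layer 3
G0 Z3.60
G0 X0.00 Y0.00
G1 X15.38 Y0.00
G1 X15.38 Y7.04
G1 X0.00 Y7.04
G1 X0.00 Y0.00
; layer 4
G0 Z4.79
G0 X0.00 Y0.00
G1 X15.38 Y0.00
G1 X15.38 Y4.69
G1 X0.00 Y4.69
G1 X0.00 Y0.00
; layer 5
G0 Z5.99
G0 X0.00 Y0.00
G1 X15.38 Y0.00
G1 X15.38 Y2.35
G1 X0.00 Y2.35
G1 X0.00 Y0.00
M2 ; end

The solid is a wedge (ramp): 15.4 × 14.1 mm base, rising to 7.19 mm along the y=0 edge and sloping linearly to z=0 at y=14.1. Slicing at Δz = 1.20 mm — 6 equal slices spanning the solid's height, so layer i sits at z = i·h/6 — gives 5 non-empty perimeters. Each is a 4-segment closed polygon; G0 lifts to the layer z and rapids to the start vertex, then G1 traces the edges. The cross-section shrinks linearly with z (the slice at the apex is degenerate and omitted).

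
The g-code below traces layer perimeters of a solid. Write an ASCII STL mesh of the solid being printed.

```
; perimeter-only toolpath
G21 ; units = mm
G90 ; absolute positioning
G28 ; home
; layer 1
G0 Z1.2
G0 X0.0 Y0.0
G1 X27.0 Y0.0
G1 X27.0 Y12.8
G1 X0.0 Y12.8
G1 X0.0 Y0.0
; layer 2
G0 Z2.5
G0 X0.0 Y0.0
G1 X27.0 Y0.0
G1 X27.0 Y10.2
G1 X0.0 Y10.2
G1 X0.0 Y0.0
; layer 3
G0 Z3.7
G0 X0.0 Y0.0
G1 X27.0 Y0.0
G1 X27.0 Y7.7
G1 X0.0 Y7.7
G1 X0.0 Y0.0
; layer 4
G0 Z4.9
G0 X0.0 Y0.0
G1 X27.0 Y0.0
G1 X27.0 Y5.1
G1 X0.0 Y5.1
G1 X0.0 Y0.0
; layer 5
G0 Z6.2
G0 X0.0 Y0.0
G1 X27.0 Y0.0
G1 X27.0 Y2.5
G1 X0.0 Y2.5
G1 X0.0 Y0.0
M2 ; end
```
solid part
  facet normal 0.0000 0.0000 -1.0000
    outer loop
      vertex 27.0 15.3 0.0
      vertex 27.0 0.0 0.0
      vertex 0.0 0.0 0.0
    endloop
  endfacet
  facet normal 0.0000 0.0000 -1.0000
    outer loop
      vertex 0.0 15.3 0.0
      vertex 27.0 15.3 0.0
      vertex 0.0 0.0 0.0
    endloop
  endfacet
  facet normal 0.0000 -1.0000 0.0000
    outer loop
      vertex 0.0 0.0 0.0
      vertex 27.0 0.0 0.0
      vertex 27.0 0.0 7.4
    endloop
  endfacet
  facet normal 0.0000 -1.0000 0.0000
    outer loop
      vertex 0.0 0.0 0.0
      vertex 27.0 0.0 7.4
      vertex 0.0 0.0 7.4
    endloop
  endfacet
  facet normal 0.0000 0.4354 0.9002
    outer loop
      vertex 0.0 0.0 7.4
      vertex 27.0 0.0 7.4
      vertex 27.0 15.3 0.0
    endloop
  endfacet
  facet normal 0.0000 0.4354 0.9002
    outer loop
      vertex 0.0 0.0 7.4
      vertex 27.0 15.3 0.0
      vertex 0.0 15.3 0.0
    endloop
  endfacet
  facet normal -1.0000 0.0000 0.0000
    outer loop
      vertex 0.0 0.0 7.4
      vertex 0.0 15.3 0.0
      vertex 0.0 0.0 0.0
    endloop
  endfacet
  facet normal 1.0000 0.0000 0.0000
    outer loop
      vertex 27.0 0.0 0.0
      vertex 27.0 15.3 0.0
      vertex 27.0 0.0 7.4
    endloop
  endfacet
endsolid part

The G0 Z moves step by Δz≈1.2 mm. The G1 loops shrink linearly with z, so the solid tapers from its base footprint up to z≈7.4. Closing with a flat bottom cap and the tapered top and triangulating gives 8 facets — a wedge (ramp): 27 × 15.3 mm base, rising to 7.4 mm along the y=0 edge and sloping linearly to z=0 at y=15.3.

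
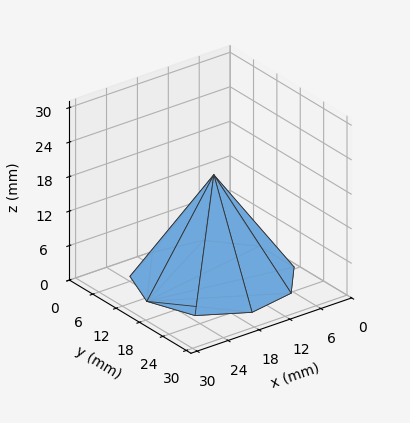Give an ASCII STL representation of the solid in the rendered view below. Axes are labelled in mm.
Reading the render: the shape is a regular 9-sided pyramid, base circumscribed radius ≈ 13 mm, apex at z ≈ 18 mm (dimensions read to the nearest mm from the axis ticks). For the STL, each face is triangulated and given an outward normal.

solid part
  facet normal 0.0000 0.0000 -1.0000
    outer loop
      vertex 15.257 25.803 0.000
      vertex 22.959 21.356 0.000
      vertex 26.000 13.000 0.000
    endloop
  endfacet
  facet normal 0.0000 0.0000 -1.0000
    outer loop
      vertex 6.500 24.258 0.000
      vertex 15.257 25.803 0.000
      vertex 26.000 13.000 0.000
    endloop
  endfacet
  facet normal 0.0000 0.0000 -1.0000
    outer loop
      vertex 0.784 17.446 0.000
      vertex 6.500 24.258 0.000
      vertex 26.000 13.000 0.000
    endloop
  endfacet
  facet normal 0.0000 0.0000 -1.0000
    outer loop
      vertex 0.784 8.554 0.000
      vertex 0.784 17.446 0.000
      vertex 26.000 13.000 0.000
    endloop
  endfacet
  facet normal 0.0000 0.0000 -1.0000
    outer loop
      vertex 6.500 1.742 0.000
      vertex 0.784 8.554 0.000
      vertex 26.000 13.000 0.000
    endloop
  endfacet
  facet normal 0.0000 0.0000 -1.0000
    outer loop
      vertex 15.257 0.197 0.000
      vertex 6.500 1.742 0.000
      vertex 26.000 13.000 0.000
    endloop
  endfacet
  facet normal 0.0000 0.0000 -1.0000
    outer loop
      vertex 22.959 4.644 0.000
      vertex 15.257 0.197 0.000
      vertex 26.000 13.000 0.000
    endloop
  endfacet
  facet normal 0.7775 0.2830 0.5616
    outer loop
      vertex 26.000 13.000 0.000
      vertex 22.959 21.356 0.000
      vertex 13.000 13.000 18.000
    endloop
  endfacet
  facet normal 0.4137 0.7166 0.5616
    outer loop
      vertex 22.959 21.356 0.000
      vertex 15.257 25.803 0.000
      vertex 13.000 13.000 18.000
    endloop
  endfacet
  facet normal -0.1438 0.8149 0.5616
    outer loop
      vertex 15.257 25.803 0.000
      vertex 6.500 24.258 0.000
      vertex 13.000 13.000 18.000
    endloop
  endfacet
  facet normal -0.6339 0.5319 0.5615
    outer loop
      vertex 6.500 24.258 0.000
      vertex 0.784 17.446 0.000
      vertex 13.000 13.000 18.000
    endloop
  endfacet
  facet normal -0.8274 0.0000 0.5616
    outer loop
      vertex 0.784 17.446 0.000
      vertex 0.784 8.554 0.000
      vertex 13.000 13.000 18.000
    endloop
  endfacet
  facet normal -0.6339 -0.5319 0.5615
    outer loop
      vertex 0.784 8.554 0.000
      vertex 6.500 1.742 0.000
      vertex 13.000 13.000 18.000
    endloop
  endfacet
  facet normal -0.1438 -0.8149 0.5616
    outer loop
      vertex 6.500 1.742 0.000
      vertex 15.257 0.197 0.000
      vertex 13.000 13.000 18.000
    endloop
  endfacet
  facet normal 0.4137 -0.7166 0.5616
    outer loop
      vertex 15.257 0.197 0.000
      vertex 22.959 4.644 0.000
      vertex 13.000 13.000 18.000
    endloop
  endfacet
  facet normal 0.7775 -0.2830 0.5616
    outer loop
      vertex 22.959 4.644 0.000
      vertex 26.000 13.000 0.000
      vertex 13.000 13.000 18.000
    endloop
  endfacet
endsolid part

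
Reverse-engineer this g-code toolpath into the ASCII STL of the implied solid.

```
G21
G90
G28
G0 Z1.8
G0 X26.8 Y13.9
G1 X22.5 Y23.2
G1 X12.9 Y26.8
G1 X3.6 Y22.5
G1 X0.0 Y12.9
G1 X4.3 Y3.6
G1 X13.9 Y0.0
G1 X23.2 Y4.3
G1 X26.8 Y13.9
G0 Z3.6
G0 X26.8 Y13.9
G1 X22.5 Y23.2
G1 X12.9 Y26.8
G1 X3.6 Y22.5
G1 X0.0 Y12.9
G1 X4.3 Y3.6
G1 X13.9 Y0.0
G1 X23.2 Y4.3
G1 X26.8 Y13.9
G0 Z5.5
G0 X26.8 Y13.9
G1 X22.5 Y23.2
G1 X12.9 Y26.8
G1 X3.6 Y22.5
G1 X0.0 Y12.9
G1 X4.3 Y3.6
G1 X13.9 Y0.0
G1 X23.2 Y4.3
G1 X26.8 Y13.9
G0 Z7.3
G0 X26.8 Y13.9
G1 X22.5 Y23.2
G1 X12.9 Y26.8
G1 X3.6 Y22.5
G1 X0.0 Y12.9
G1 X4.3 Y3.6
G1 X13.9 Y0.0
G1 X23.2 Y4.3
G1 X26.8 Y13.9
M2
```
solid part
  facet normal 0.0000 0.0000 -1.0000
    outer loop
      vertex 12.9 26.8 0.0
      vertex 22.5 23.2 0.0
      vertex 26.8 13.9 0.0
    endloop
  endfacet
  facet normal 0.0000 0.0000 -1.0000
    outer loop
      vertex 3.6 22.5 0.0
      vertex 12.9 26.8 0.0
      vertex 26.8 13.9 0.0
    endloop
  endfacet
  facet normal 0.0000 0.0000 -1.0000
    outer loop
      vertex 0.0 12.9 0.0
      vertex 3.6 22.5 0.0
      vertex 26.8 13.9 0.0
    endloop
  endfacet
  facet normal 0.0000 0.0000 -1.0000
    outer loop
      vertex 4.3 3.6 0.0
      vertex 0.0 12.9 0.0
      vertex 26.8 13.9 0.0
    endloop
  endfacet
  facet normal 0.0000 0.0000 -1.0000
    outer loop
      vertex 13.9 0.0 0.0
      vertex 4.3 3.6 0.0
      vertex 26.8 13.9 0.0
    endloop
  endfacet
  facet normal 0.0000 0.0000 -1.0000
    outer loop
      vertex 23.2 4.3 0.0
      vertex 13.9 0.0 0.0
      vertex 26.8 13.9 0.0
    endloop
  endfacet
  facet normal 0.0000 0.0000 1.0000
    outer loop
      vertex 26.8 13.9 7.3
      vertex 22.5 23.2 7.3
      vertex 12.9 26.8 7.3
    endloop
  endfacet
  facet normal 0.0000 0.0000 1.0000
    outer loop
      vertex 26.8 13.9 7.3
      vertex 12.9 26.8 7.3
      vertex 3.6 22.5 7.3
    endloop
  endfacet
  facet normal 0.0000 0.0000 1.0000
    outer loop
      vertex 26.8 13.9 7.3
      vertex 3.6 22.5 7.3
      vertex 0.0 12.9 7.3
    endloop
  endfacet
  facet normal 0.0000 0.0000 1.0000
    outer loop
      vertex 26.8 13.9 7.3
      vertex 0.0 12.9 7.3
      vertex 4.3 3.6 7.3
    endloop
  endfacet
  facet normal 0.0000 0.0000 1.0000
    outer loop
      vertex 26.8 13.9 7.3
      vertex 4.3 3.6 7.3
      vertex 13.9 0.0 7.3
    endloop
  endfacet
  facet normal 0.0000 0.0000 1.0000
    outer loop
      vertex 26.8 13.9 7.3
      vertex 13.9 0.0 7.3
      vertex 23.2 4.3 7.3
    endloop
  endfacet
  facet normal 0.9077 0.4197 0.0000
    outer loop
      vertex 26.8 13.9 0.0
      vertex 22.5 23.2 0.0
      vertex 22.5 23.2 7.3
    endloop
  endfacet
  facet normal 0.9077 0.4197 0.0000
    outer loop
      vertex 26.8 13.9 0.0
      vertex 22.5 23.2 7.3
      vertex 26.8 13.9 7.3
    endloop
  endfacet
  facet normal 0.3511 0.9363 0.0000
    outer loop
      vertex 22.5 23.2 0.0
      vertex 12.9 26.8 0.0
      vertex 12.9 26.8 7.3
    endloop
  endfacet
  facet normal 0.3511 0.9363 0.0000
    outer loop
      vertex 22.5 23.2 0.0
      vertex 12.9 26.8 7.3
      vertex 22.5 23.2 7.3
    endloop
  endfacet
  facet normal -0.4197 0.9077 0.0000
    outer loop
      vertex 12.9 26.8 0.0
      vertex 3.6 22.5 0.0
      vertex 3.6 22.5 7.3
    endloop
  endfacet
  facet normal -0.4197 0.9077 0.0000
    outer loop
      vertex 12.9 26.8 0.0
      vertex 3.6 22.5 7.3
      vertex 12.9 26.8 7.3
    endloop
  endfacet
  facet normal -0.9363 0.3511 0.0000
    outer loop
      vertex 3.6 22.5 0.0
      vertex 0.0 12.9 0.0
      vertex 0.0 12.9 7.3
    endloop
  endfacet
  facet normal -0.9363 0.3511 0.0000
    outer loop
      vertex 3.6 22.5 0.0
      vertex 0.0 12.9 7.3
      vertex 3.6 22.5 7.3
    endloop
  endfacet
  facet normal -0.9077 -0.4197 0.0000
    outer loop
      vertex 0.0 12.9 0.0
      vertex 4.3 3.6 0.0
      vertex 4.3 3.6 7.3
    endloop
  endfacet
  facet normal -0.9077 -0.4197 0.0000
    outer loop
      vertex 0.0 12.9 0.0
      vertex 4.3 3.6 7.3
      vertex 0.0 12.9 7.3
    endloop
  endfacet
  facet normal -0.3511 -0.9363 0.0000
    outer loop
      vertex 4.3 3.6 0.0
      vertex 13.9 0.0 0.0
      vertex 13.9 0.0 7.3
    endloop
  endfacet
  facet normal -0.3511 -0.9363 0.0000
    outer loop
      vertex 4.3 3.6 0.0
      vertex 13.9 0.0 7.3
      vertex 4.3 3.6 7.3
    endloop
  endfacet
  facet normal 0.4197 -0.9077 0.0000
    outer loop
      vertex 13.9 0.0 0.0
      vertex 23.2 4.3 0.0
      vertex 23.2 4.3 7.3
    endloop
  endfacet
  facet normal 0.4197 -0.9077 0.0000
    outer loop
      vertex 13.9 0.0 0.0
      vertex 23.2 4.3 7.3
      vertex 13.9 0.0 7.3
    endloop
  endfacet
  facet normal 0.9363 -0.3511 0.0000
    outer loop
      vertex 23.2 4.3 0.0
      vertex 26.8 13.9 0.0
      vertex 26.8 13.9 7.3
    endloop
  endfacet
  facet normal 0.9363 -0.3511 0.0000
    outer loop
      vertex 23.2 4.3 0.0
      vertex 26.8 13.9 7.3
      vertex 23.2 4.3 7.3
    endloop
  endfacet
endsolid part

The G0 Z moves step by Δz≈1.8 mm. Every layer's G1 loop is the same polygon, so the solid is a straight extrusion of it from z=0 to z≈7.3. Closing with flat bottom and top caps and triangulating gives 28 facets — a regular 8-sided prism (a cylinder approximated with 8 flat sides), circumscribed radius ≈ 13.4 mm, height ≈ 7.3 mm.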